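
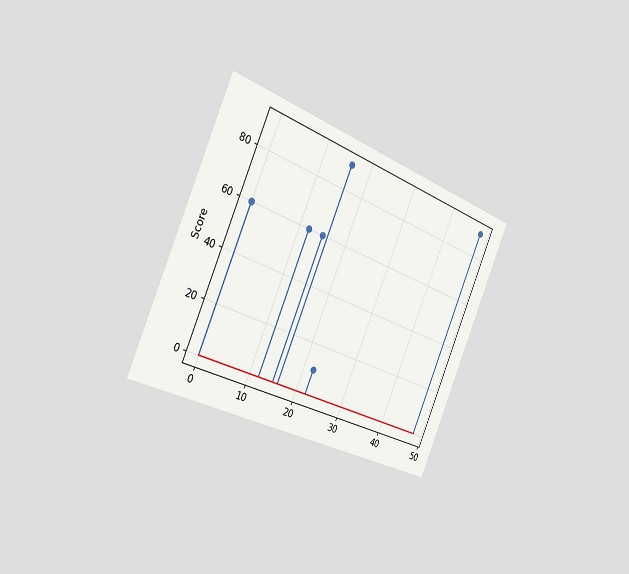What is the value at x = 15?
The chart is tilted about 23° clockwise and viewed slightly from the left. The stem at x=15 reaches 60.

60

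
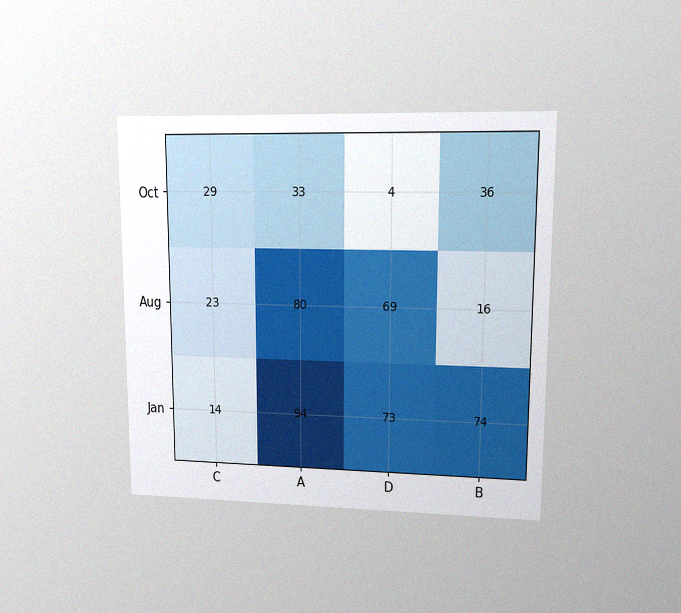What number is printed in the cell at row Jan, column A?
The chart is viewed at a slight angle, with some photo noise. The (Jan, A) cell reads 94.

94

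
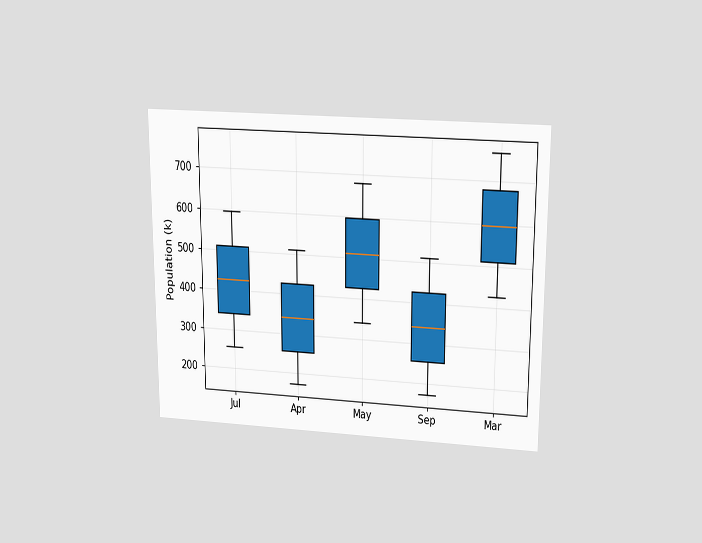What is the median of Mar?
595k

The chart is viewed slightly from above. The median line in the Mar box sits at 595k.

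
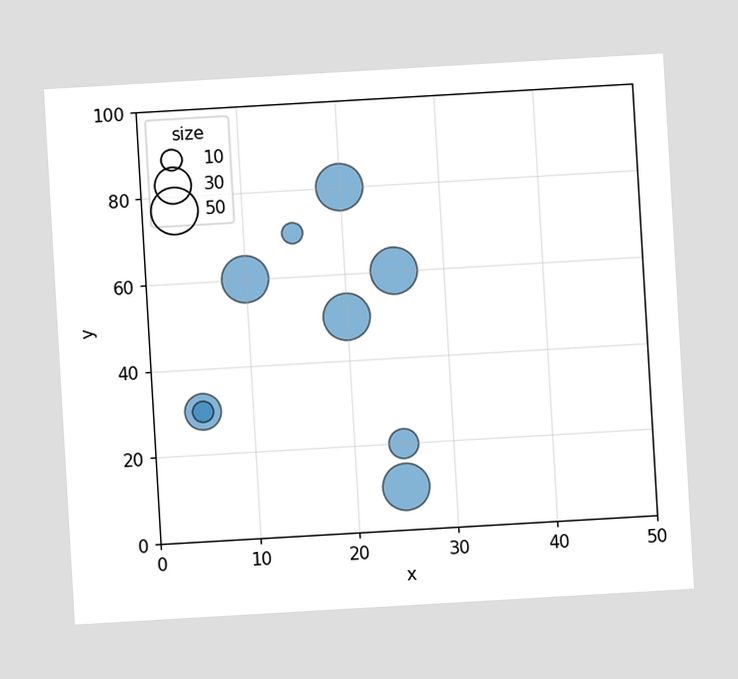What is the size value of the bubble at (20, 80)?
50

The chart is tilted about 3° counter-clockwise. Matching the bubble at (20, 80) against the size legend gives 50.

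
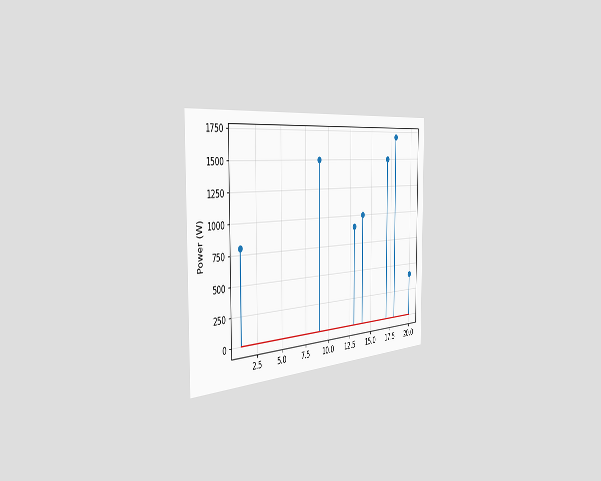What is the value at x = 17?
1500W

The chart is viewed slightly from the left. The stem at x=17 reaches 1500W.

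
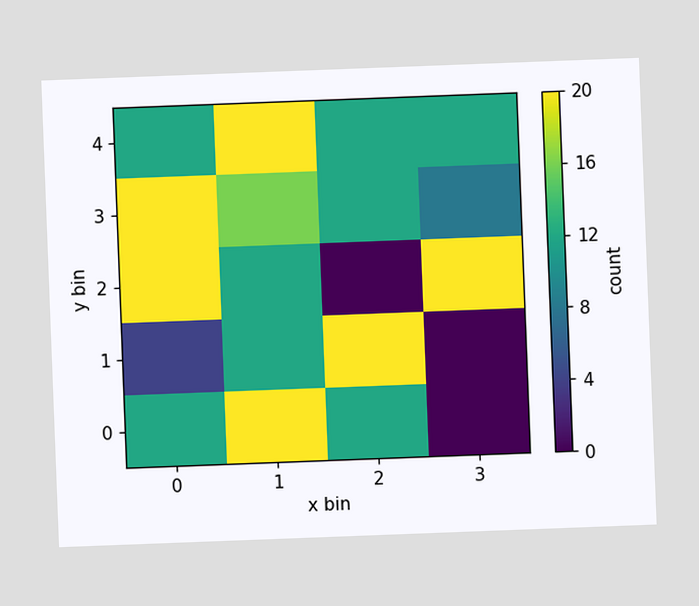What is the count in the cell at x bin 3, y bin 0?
0

The chart is tilted about 2° counter-clockwise. Matching the cell (3, 0) against the colorbar gives 0.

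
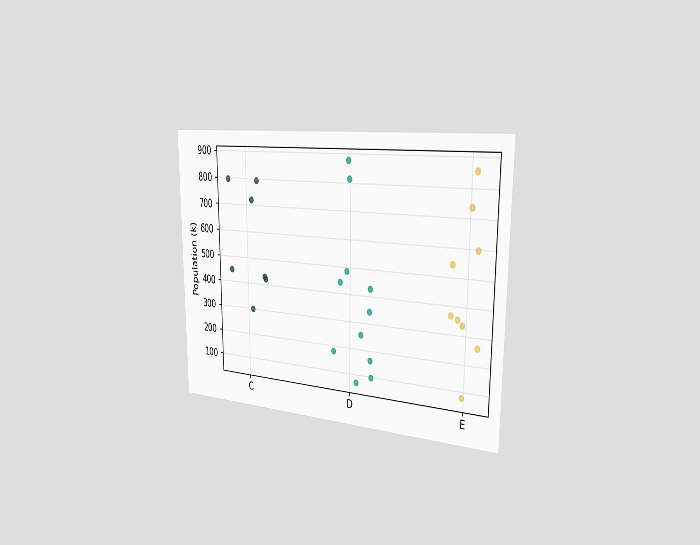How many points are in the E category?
9

The chart is viewed slightly from the right. Counting the markers in the E column gives 9.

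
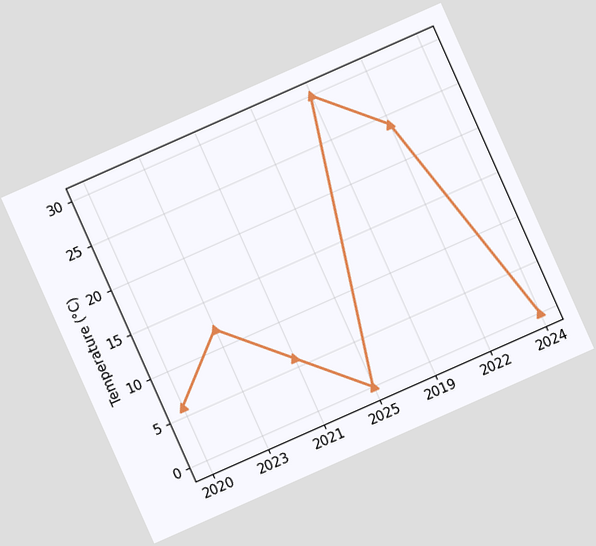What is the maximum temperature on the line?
30°C

The chart is tilted about 24° counter-clockwise. The highest point is at 2019, and reading across to the y-axis gives 30°C.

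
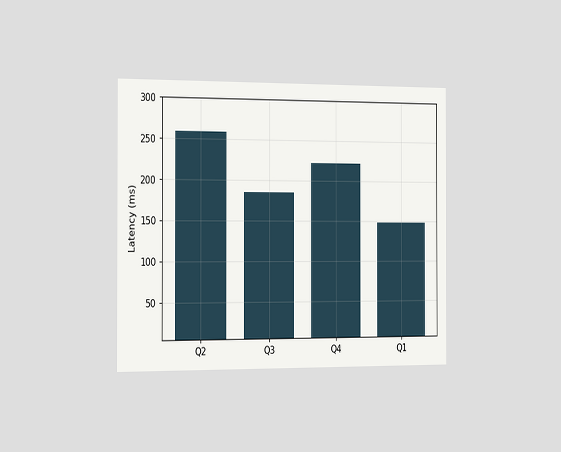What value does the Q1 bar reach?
148ms

The chart is viewed slightly from the left. Reading along the chart's y-axis, the Q1 bar reaches 148ms.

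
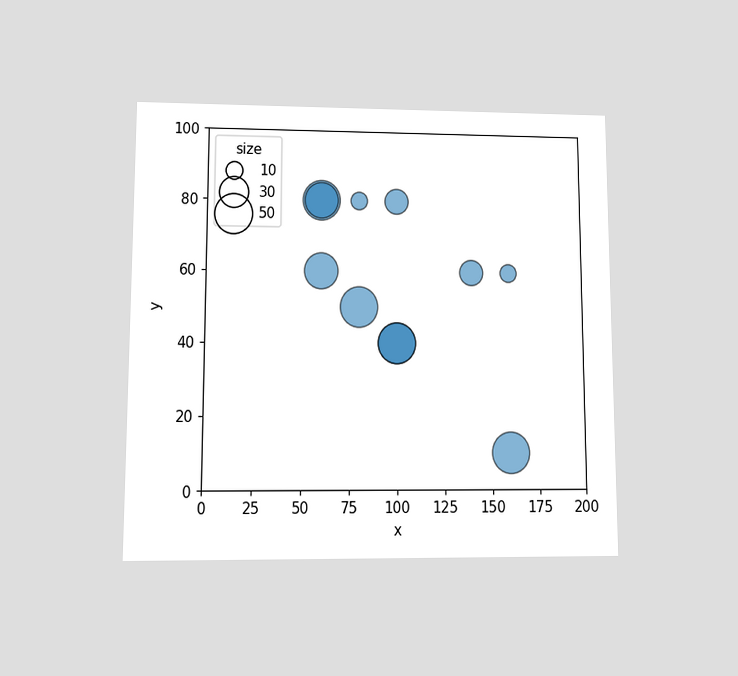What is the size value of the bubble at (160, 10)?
The chart is viewed at a slight angle. Matching the bubble at (160, 10) against the size legend gives 50.

50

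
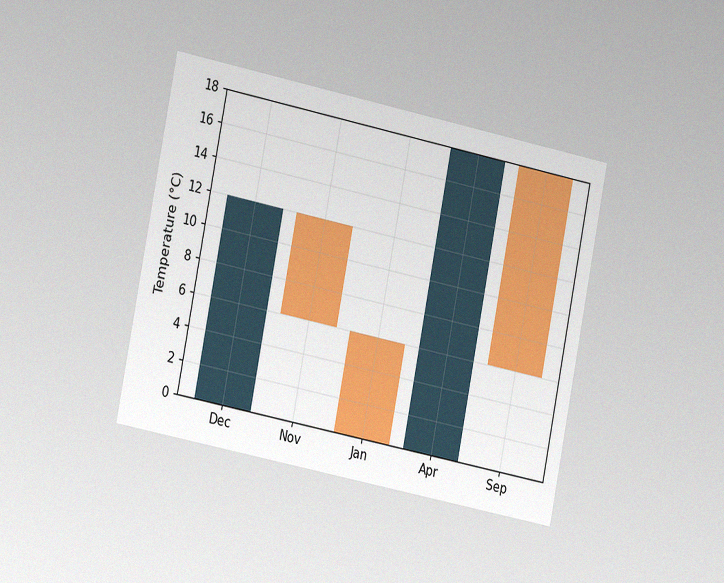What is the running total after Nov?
6°C

The chart is tilted about 11° clockwise and viewed slightly from the left, with some photo noise. After Nov the running total reaches 6°C.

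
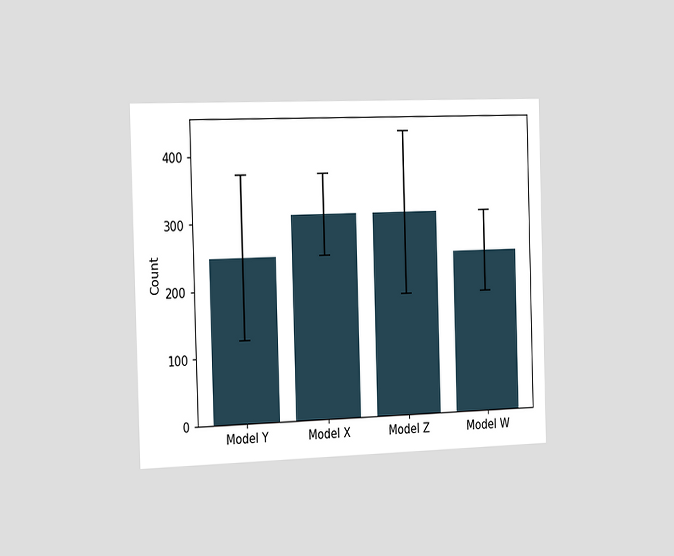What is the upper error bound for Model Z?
The chart is viewed slightly from the left. The Model Z bar's upper whisker reaches 434.

434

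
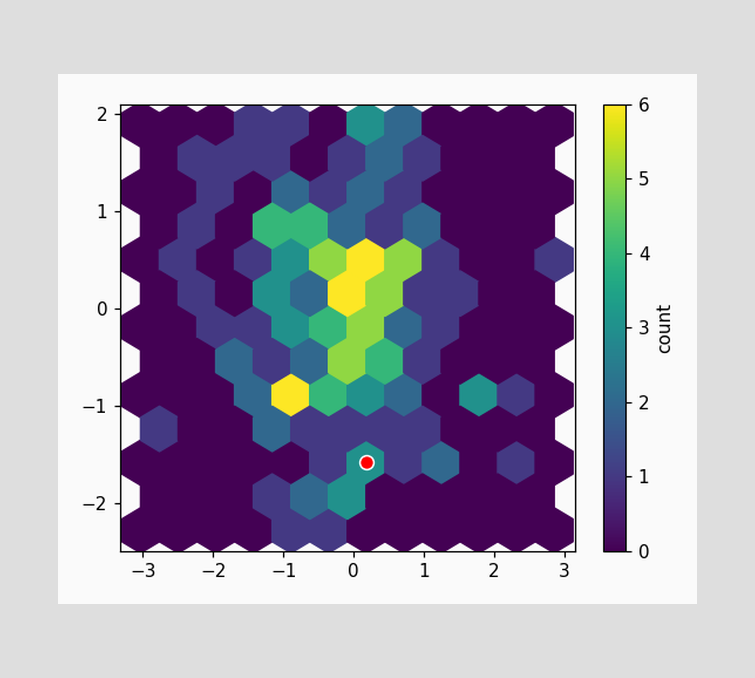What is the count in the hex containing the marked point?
3

The marked hex reads 3 on the colorbar.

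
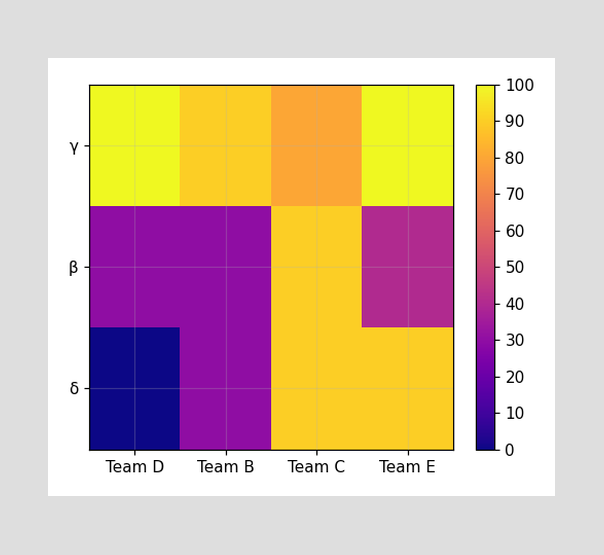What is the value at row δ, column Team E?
Matching cell (δ, Team E) against the colorbar gives 90.

90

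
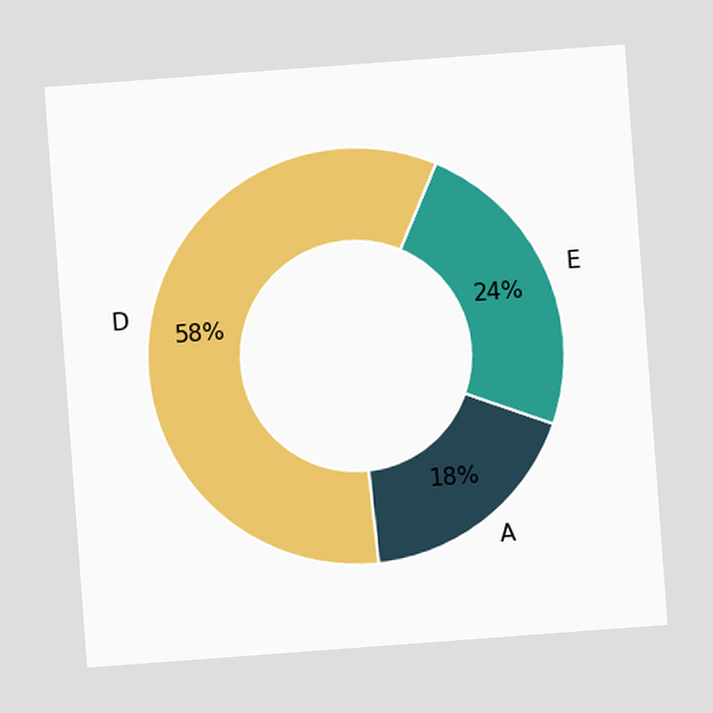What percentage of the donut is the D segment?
The chart is tilted about 4° counter-clockwise. The D segment takes up 58% of the ring.

58%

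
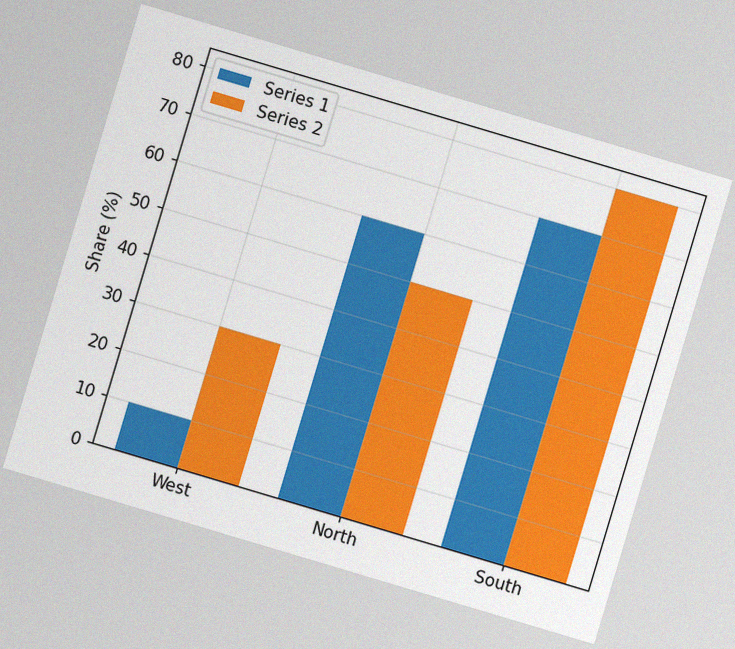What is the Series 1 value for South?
70%

The chart is tilted about 17° clockwise, with some photo noise. The Series 1 bar at South reaches 70% on the y-axis.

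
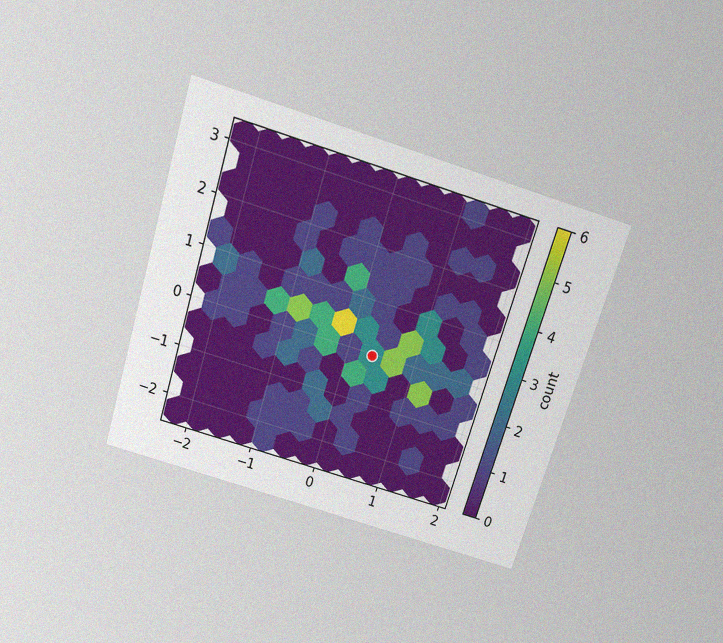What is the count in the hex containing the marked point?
3

The chart is tilted about 17° clockwise and viewed slightly from above, with some photo noise. The marked hex reads 3 on the colorbar.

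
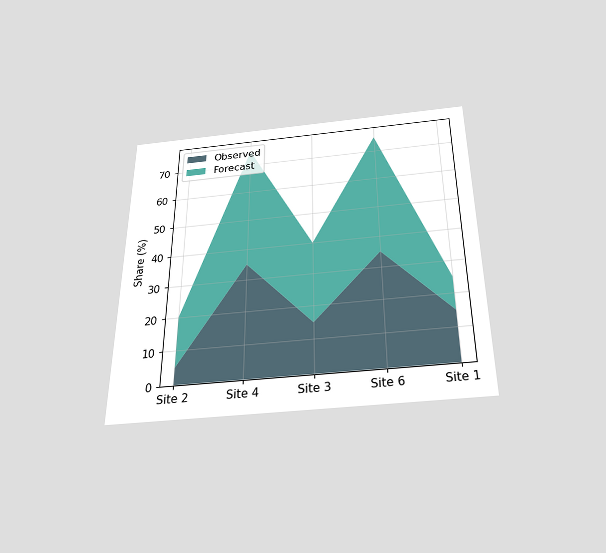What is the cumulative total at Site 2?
20%

The chart is viewed slightly from below. The stacked total at Site 2 reaches 20%.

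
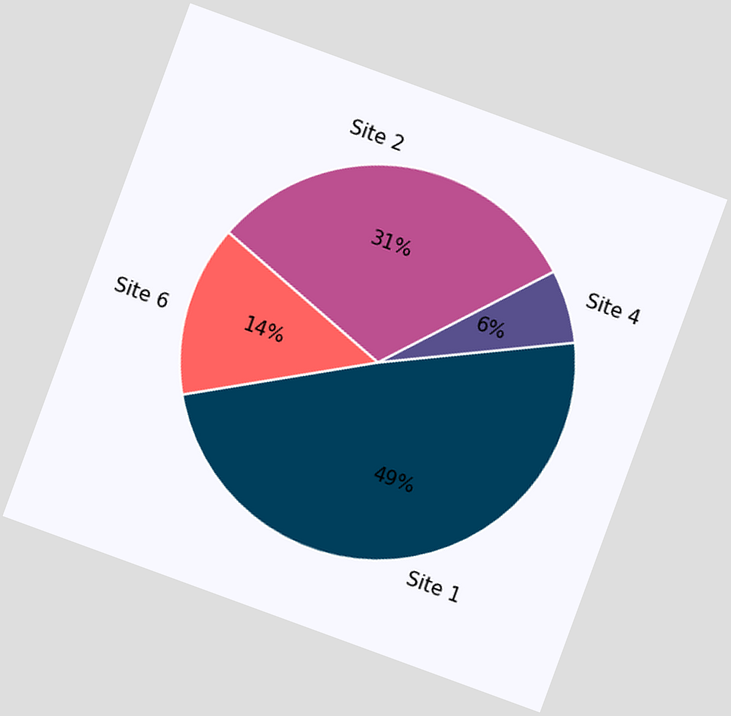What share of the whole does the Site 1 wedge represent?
The chart is tilted about 20° clockwise. The Site 1 slice takes up 49% of the pie.

49%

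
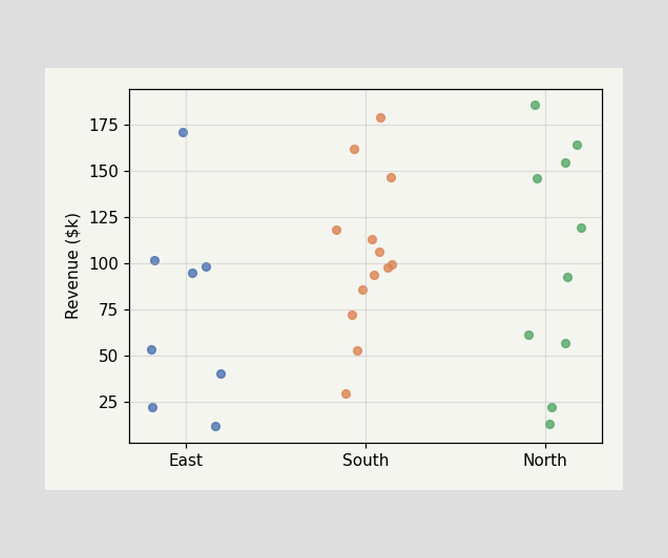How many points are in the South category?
13

Counting the markers in the South column gives 13.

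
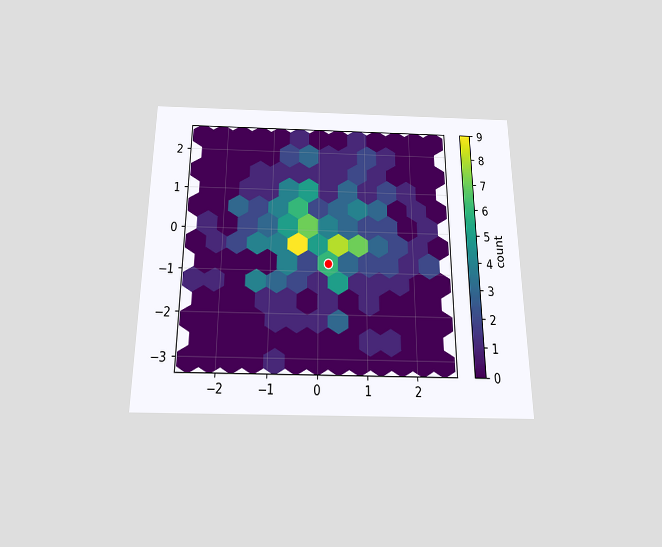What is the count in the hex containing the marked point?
6

The chart is viewed slightly from below. The marked hex reads 6 on the colorbar.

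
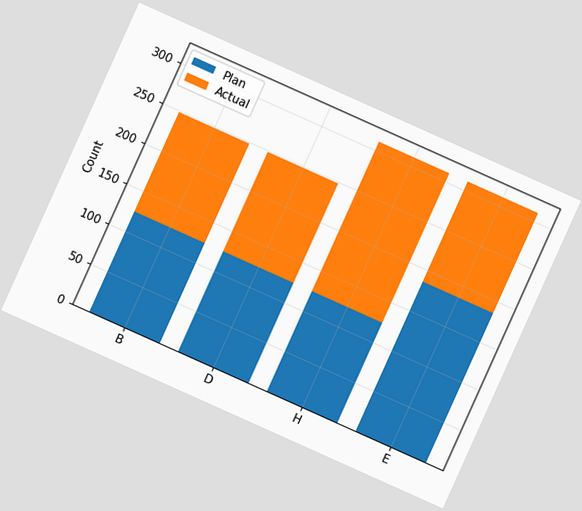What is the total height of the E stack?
The chart is tilted about 24° clockwise. The E stack's top reaches 310 on the y-axis.

310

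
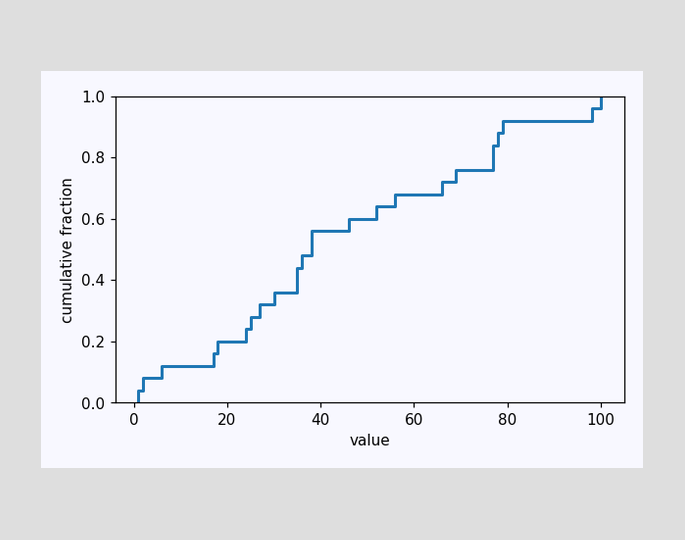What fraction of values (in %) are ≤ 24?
24%

At x=24 the ECDF step is at 24%.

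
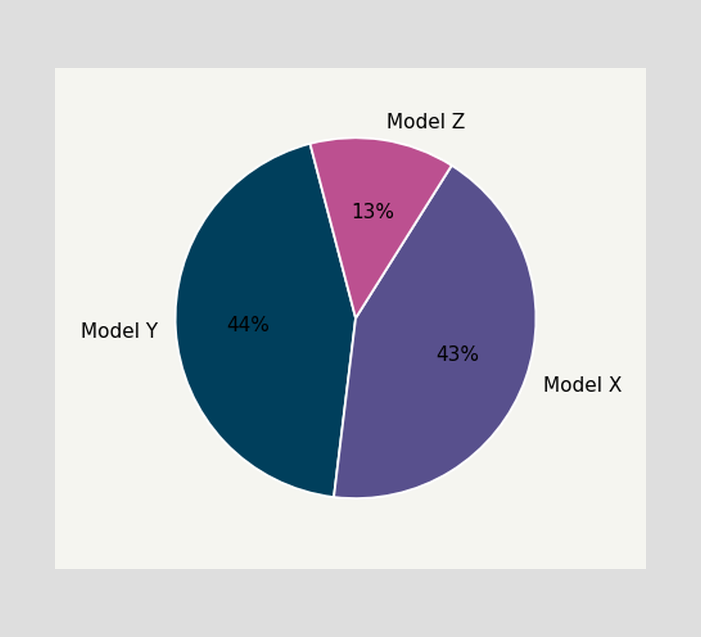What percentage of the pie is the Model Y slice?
The Model Y slice takes up 44% of the pie.

44%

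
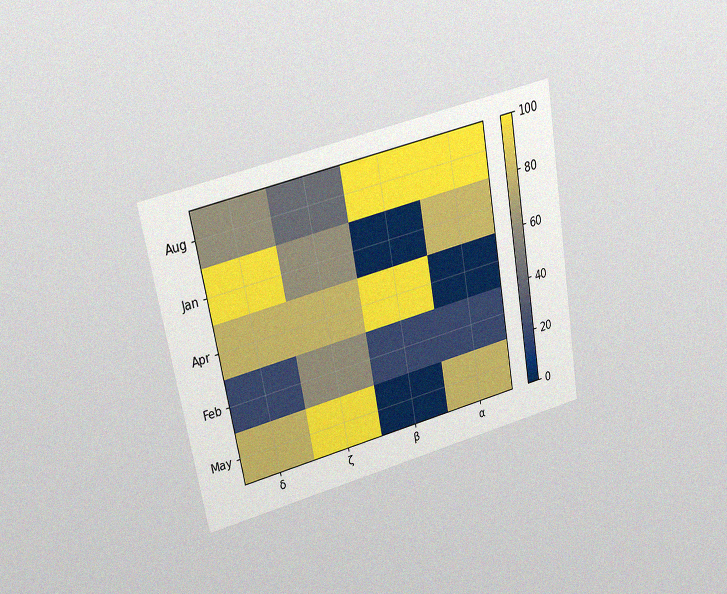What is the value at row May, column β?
The chart is tilted about 10° counter-clockwise and viewed slightly from above, with some photo noise. Matching cell (May, β) against the colorbar gives 0.

0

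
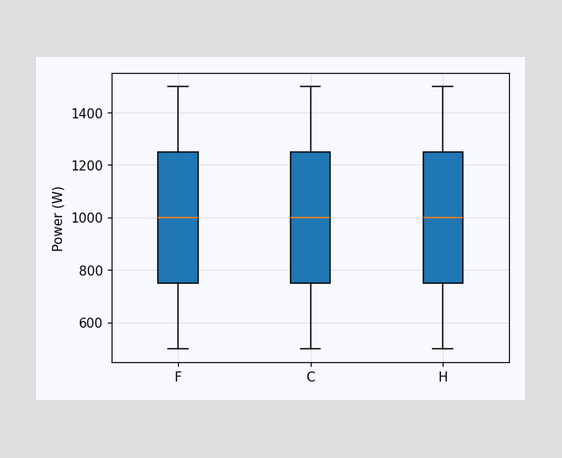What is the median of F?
The median line in the F box sits at 1000W.

1000W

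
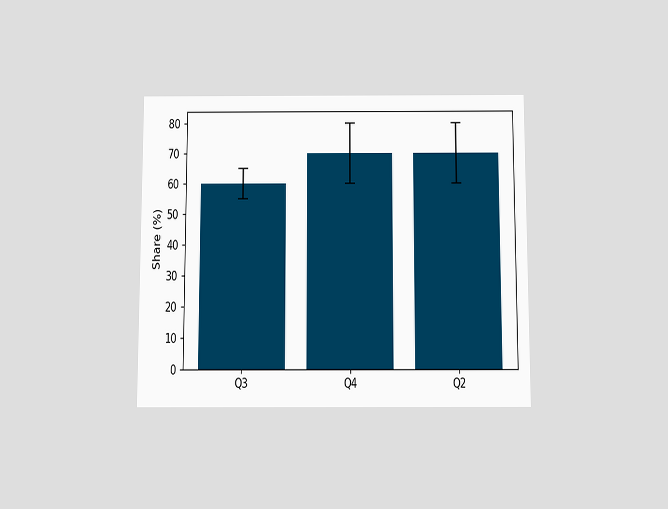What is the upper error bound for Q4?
The chart is viewed slightly from below. The Q4 bar's upper whisker reaches 80%.

80%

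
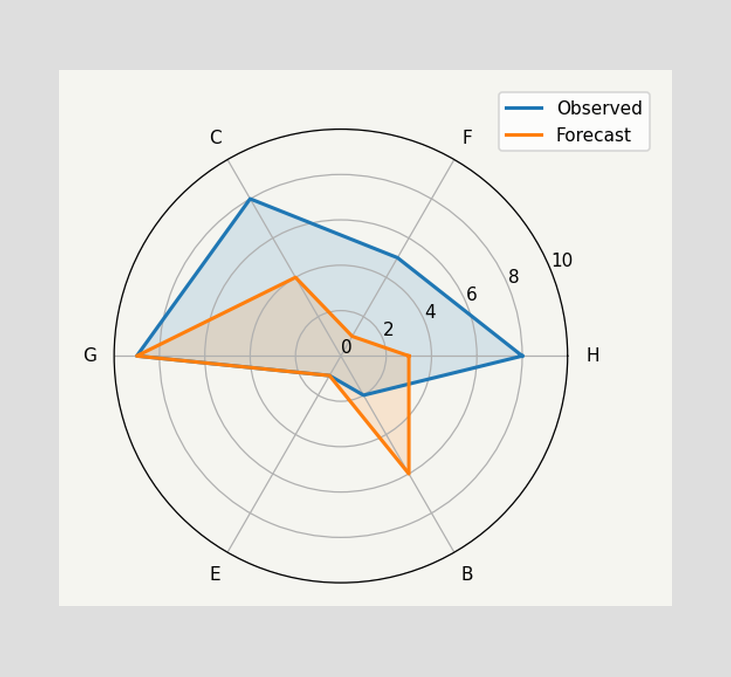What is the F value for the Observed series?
5

On the F axis, Observed reaches 5.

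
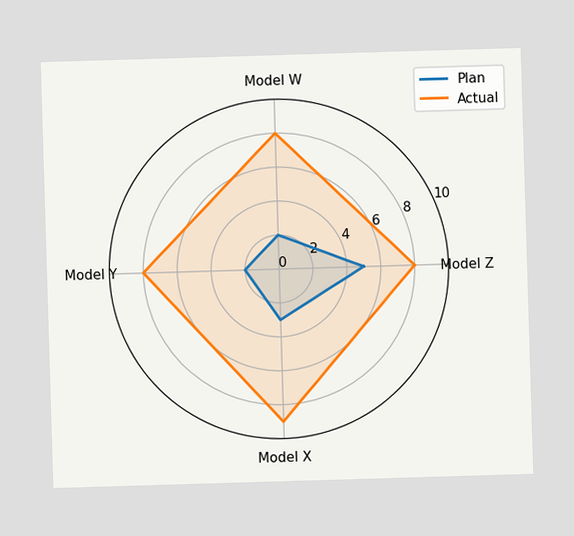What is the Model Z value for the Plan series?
On the Model Z axis, Plan reaches 5.

5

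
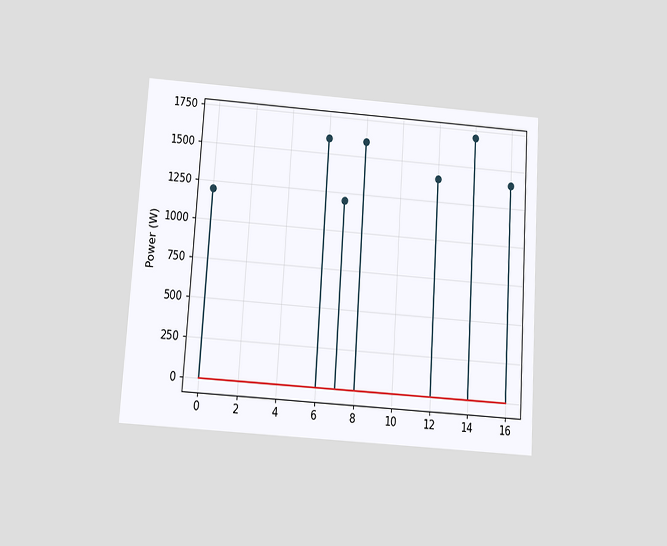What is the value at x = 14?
The chart is tilted about 4° clockwise and viewed slightly from below. The stem at x=14 reaches 1700W.

1700W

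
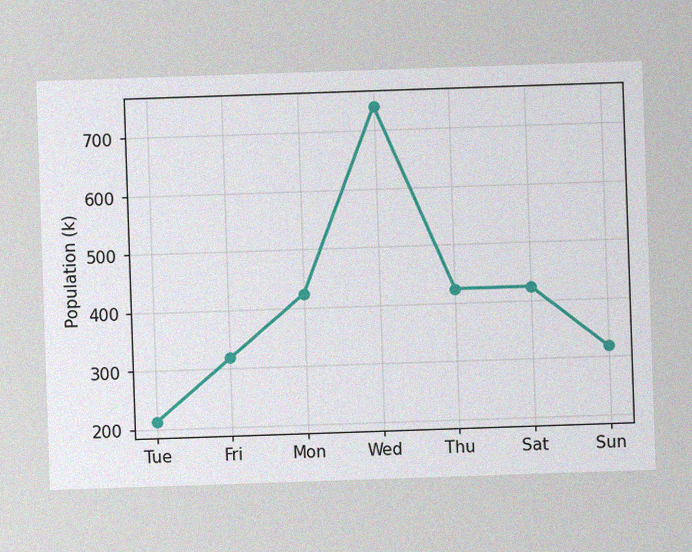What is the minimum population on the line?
The image has some photo noise and uneven lighting. The lowest point is at Tue, and reading across to the y-axis gives 212k.

212k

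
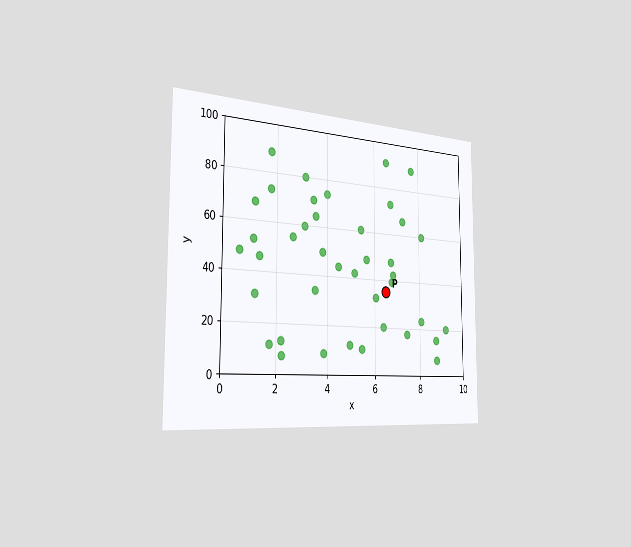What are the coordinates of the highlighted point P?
(6.5, 35)

The chart is viewed slightly from the left. Following the gridlines from P to each axis, P sits at (6.5, 35).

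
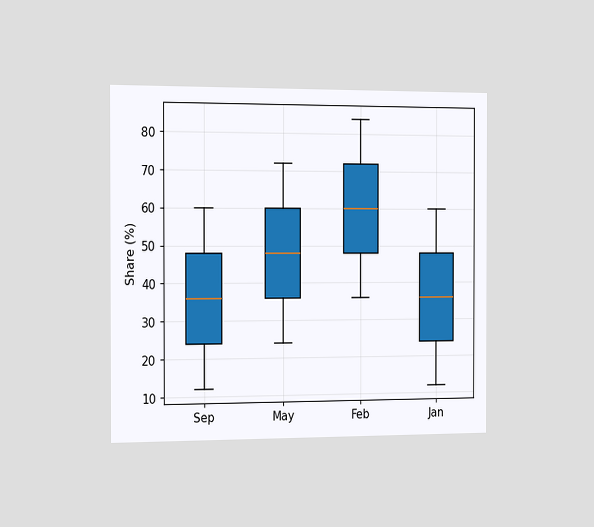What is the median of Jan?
36%

The chart is viewed slightly from the left. The median line in the Jan box sits at 36%.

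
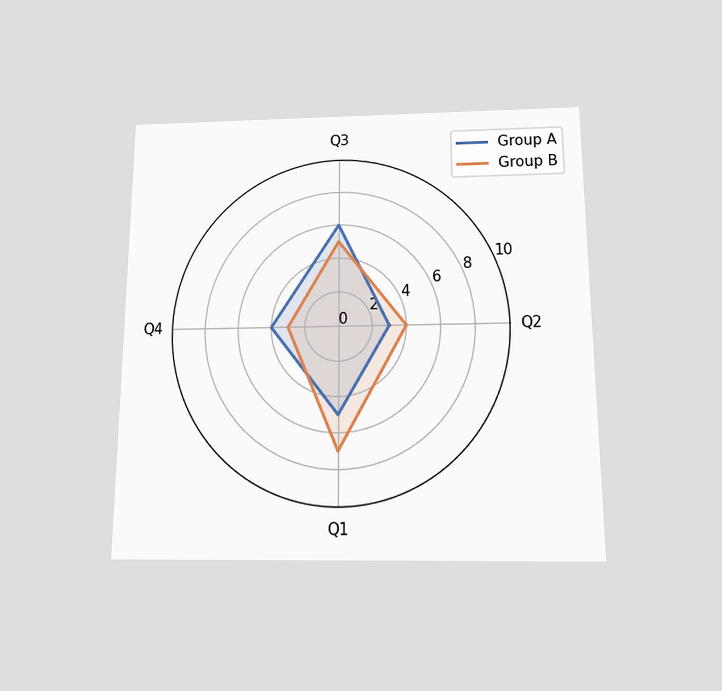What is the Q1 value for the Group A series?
The chart is viewed slightly from below. On the Q1 axis, Group A reaches 5.

5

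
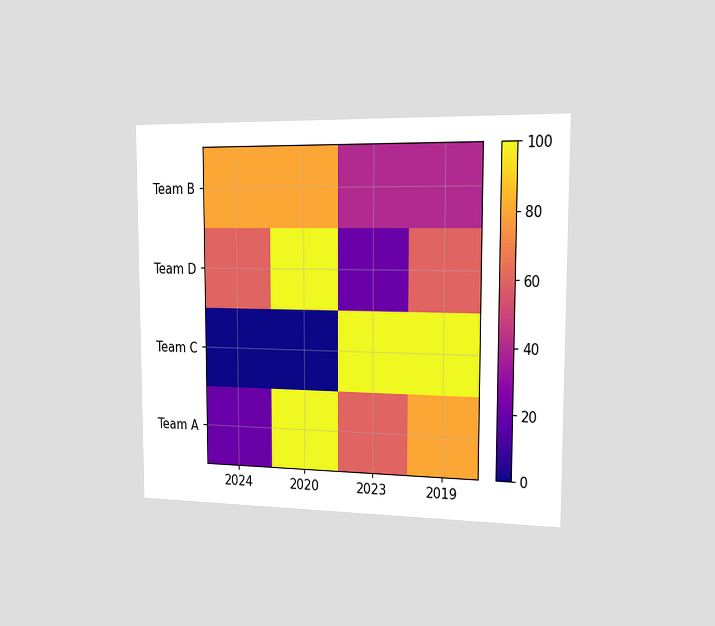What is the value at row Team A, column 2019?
The chart is viewed slightly from the right. Matching cell (Team A, 2019) against the colorbar gives 80.

80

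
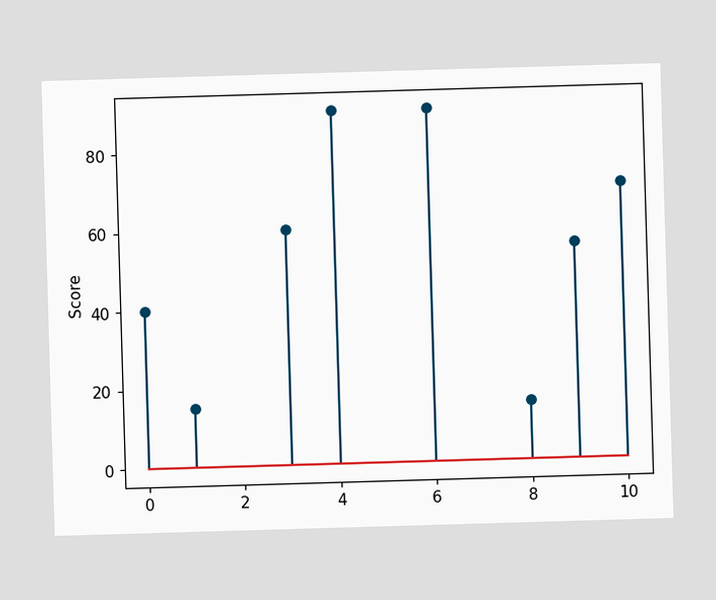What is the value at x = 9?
55

The stem at x=9 reaches 55.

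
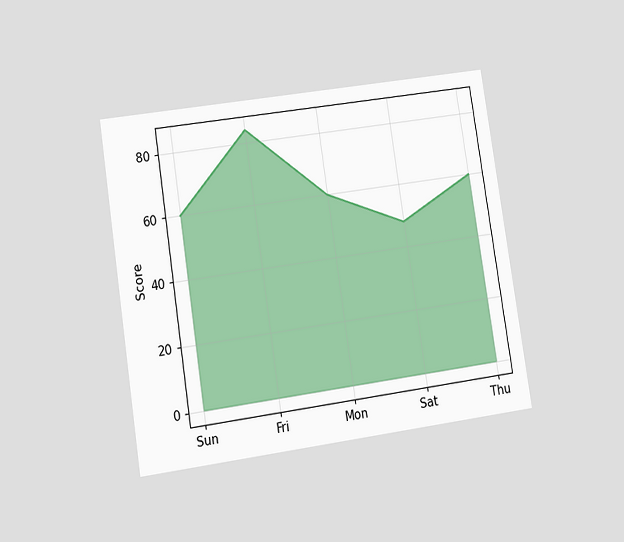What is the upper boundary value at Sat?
48

The chart is tilted about 9° counter-clockwise and viewed at a slight angle. At Sat the upper boundary is at 48.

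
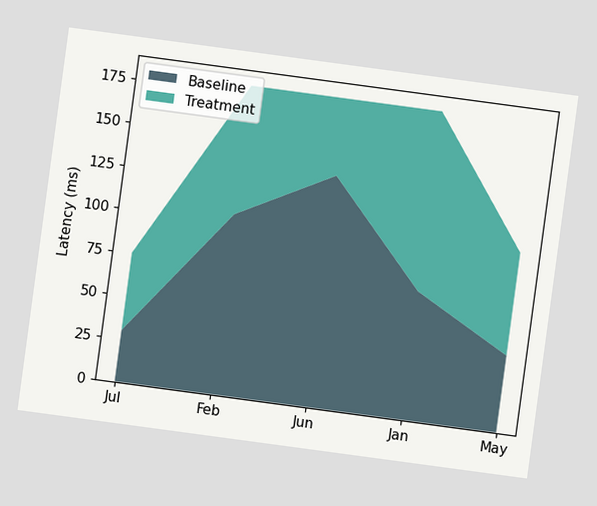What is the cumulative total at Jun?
180ms

The chart is tilted about 8° clockwise. The stacked total at Jun reaches 180ms.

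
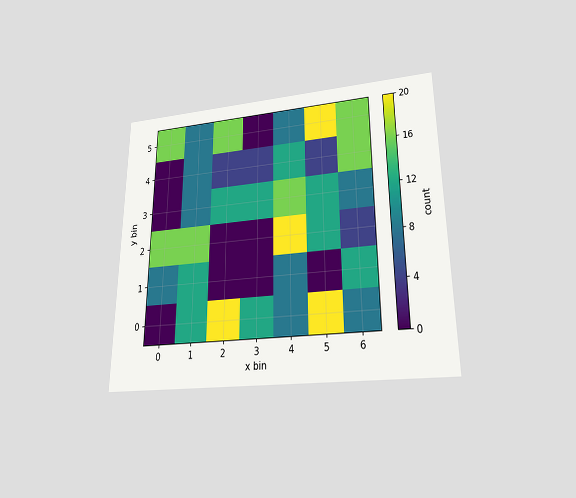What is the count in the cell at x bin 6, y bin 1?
The chart is viewed slightly from below. Matching the cell (6, 1) against the colorbar gives 12.

12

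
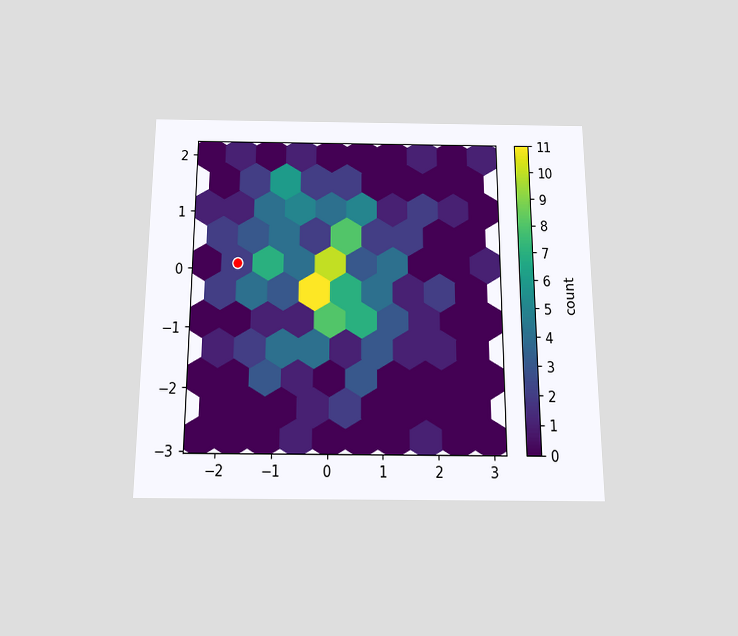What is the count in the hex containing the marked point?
The chart is viewed slightly from below. The marked hex reads 2 on the colorbar.

2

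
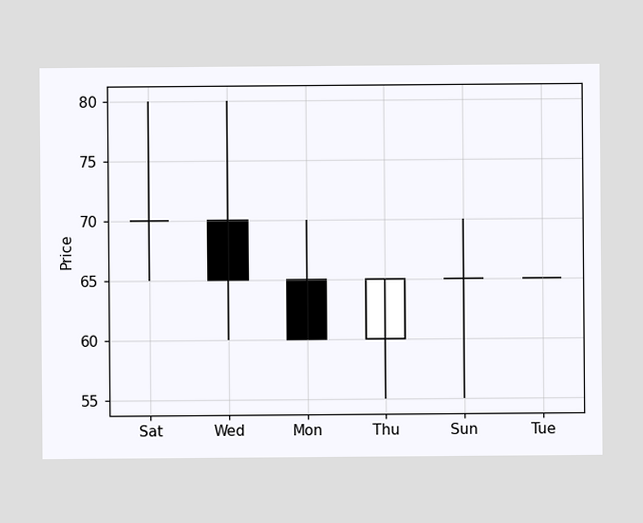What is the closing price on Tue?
The Tue candle closes at 65.

65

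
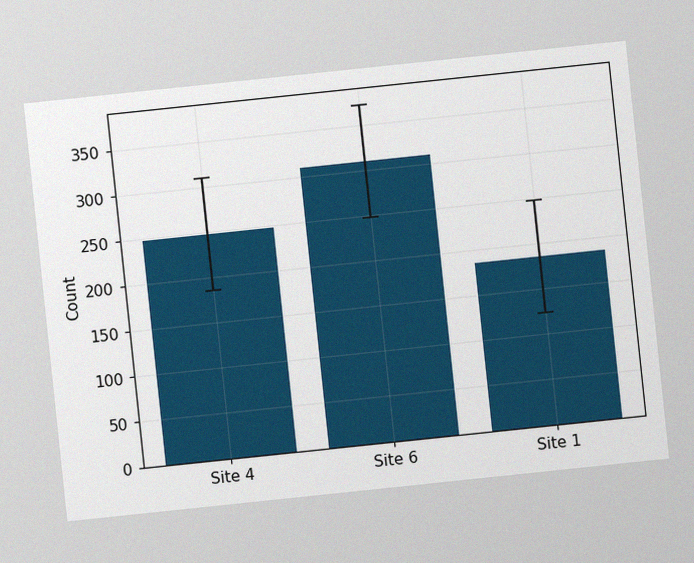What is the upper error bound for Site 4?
310

The chart is tilted about 6° counter-clockwise, with some photo noise. The Site 4 bar's upper whisker reaches 310.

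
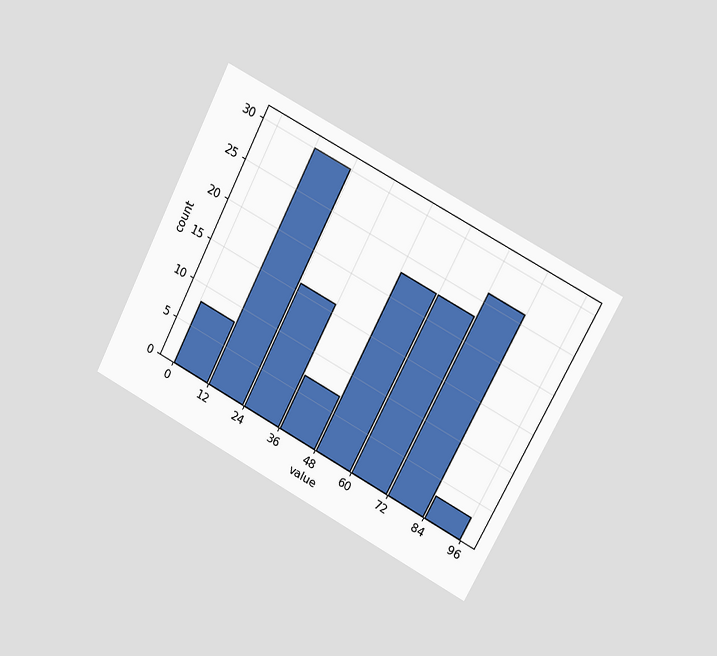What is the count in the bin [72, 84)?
26

The chart is tilted about 27° clockwise and viewed slightly from the right. The [72, 84) bin has height 26.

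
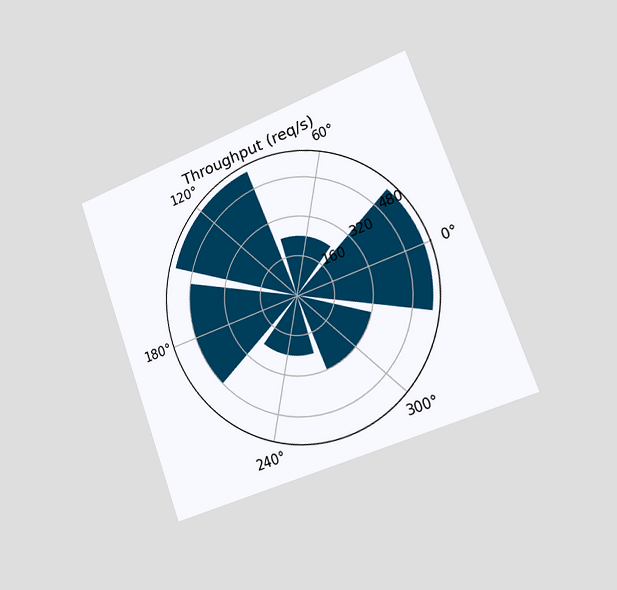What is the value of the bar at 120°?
560req/s

The chart is tilted about 20° counter-clockwise and viewed slightly from the right. The bar at 120° reaches 560req/s on the radial axis.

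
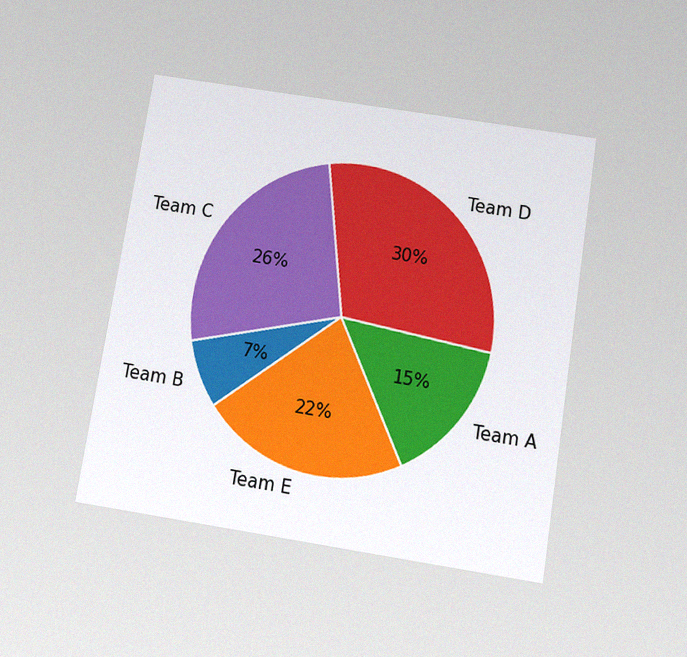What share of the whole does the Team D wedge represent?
The chart is tilted about 9° clockwise and viewed slightly from below, with some photo noise. The Team D slice takes up 30% of the pie.

30%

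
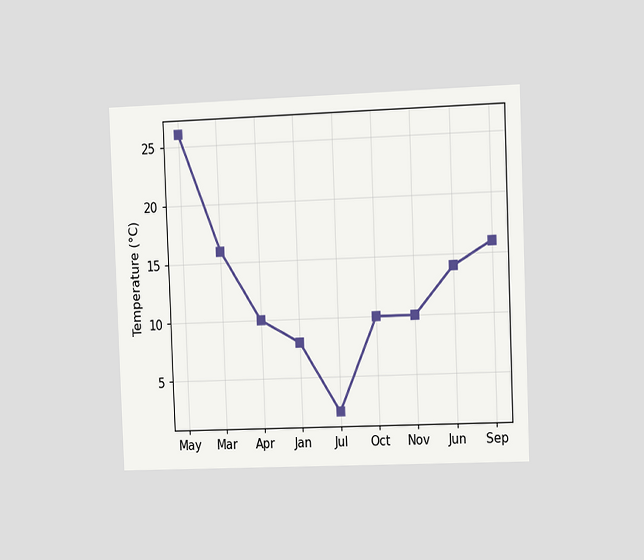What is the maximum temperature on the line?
The chart is tilted about 2° counter-clockwise and viewed slightly from the right. The highest point is at May, and reading across to the y-axis gives 26°C.

26°C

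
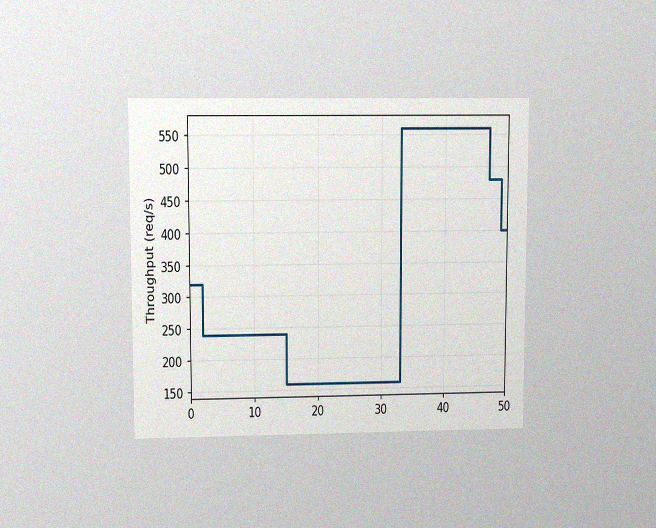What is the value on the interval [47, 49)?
480req/s

The chart is viewed at a slight angle, with some photo noise. On [47, 49) the step sits at 480req/s.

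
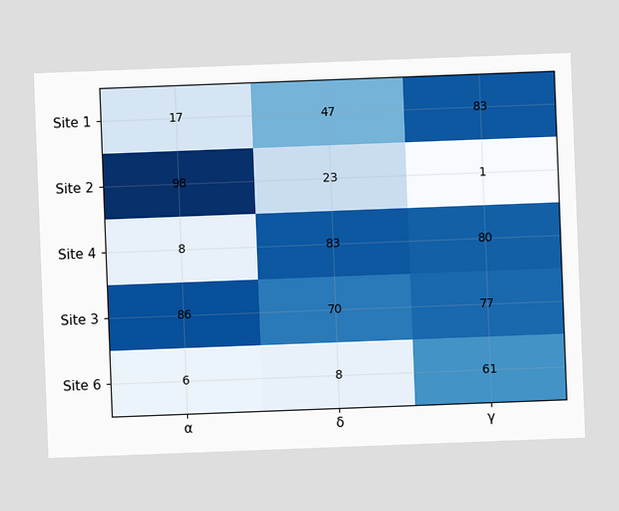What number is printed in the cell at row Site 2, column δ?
The chart is tilted about 2° counter-clockwise. The (Site 2, δ) cell reads 23.

23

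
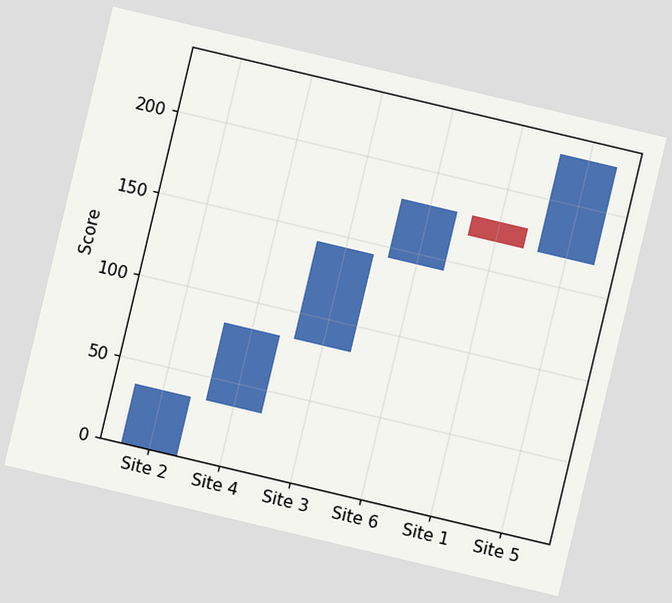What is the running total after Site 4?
84

The chart is tilted about 13° clockwise. After Site 4 the running total reaches 84.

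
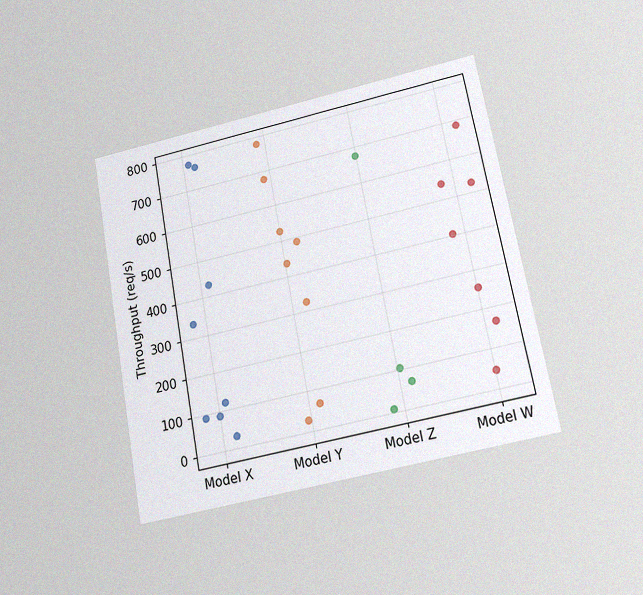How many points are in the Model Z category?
4

The chart is tilted about 11° counter-clockwise and viewed at a slight angle, with some photo noise. Counting the markers in the Model Z column gives 4.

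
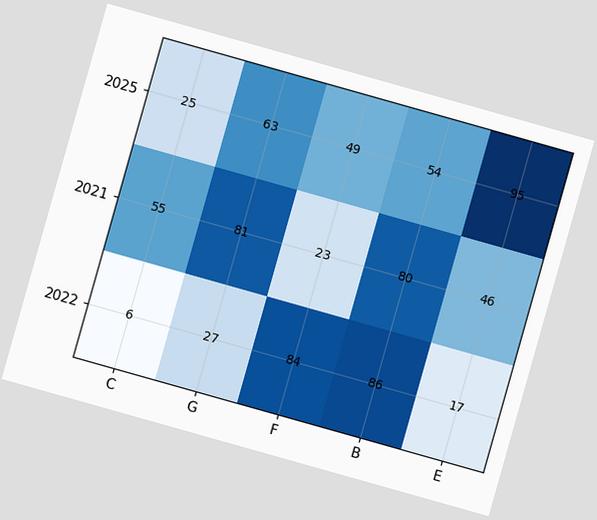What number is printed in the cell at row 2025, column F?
49

The chart is tilted about 16° clockwise. The (2025, F) cell reads 49.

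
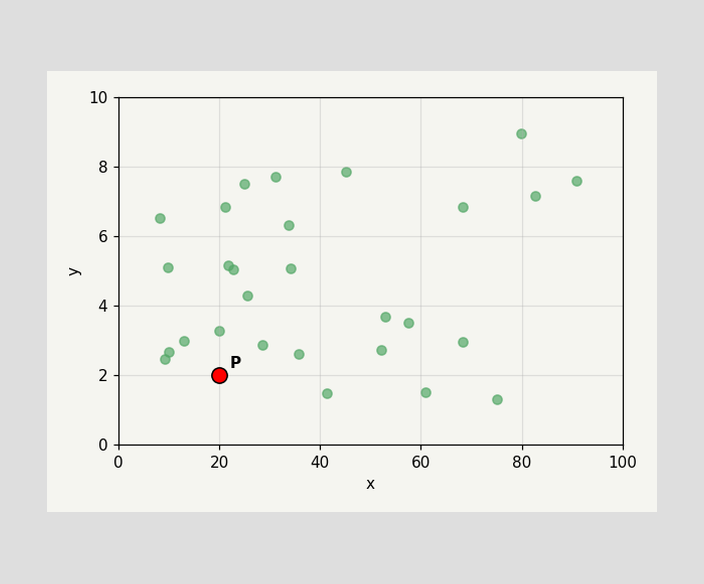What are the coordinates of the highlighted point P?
(20, 2)

Following the gridlines from P to each axis, P sits at (20, 2).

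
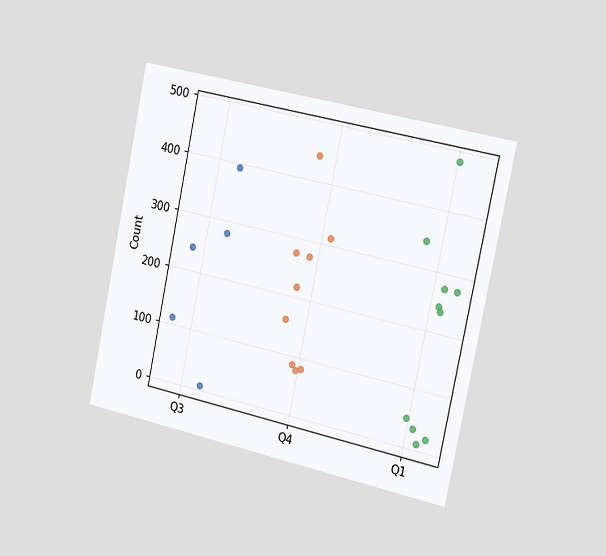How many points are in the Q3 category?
5

The chart is tilted about 12° clockwise and viewed slightly from the right. Counting the markers in the Q3 column gives 5.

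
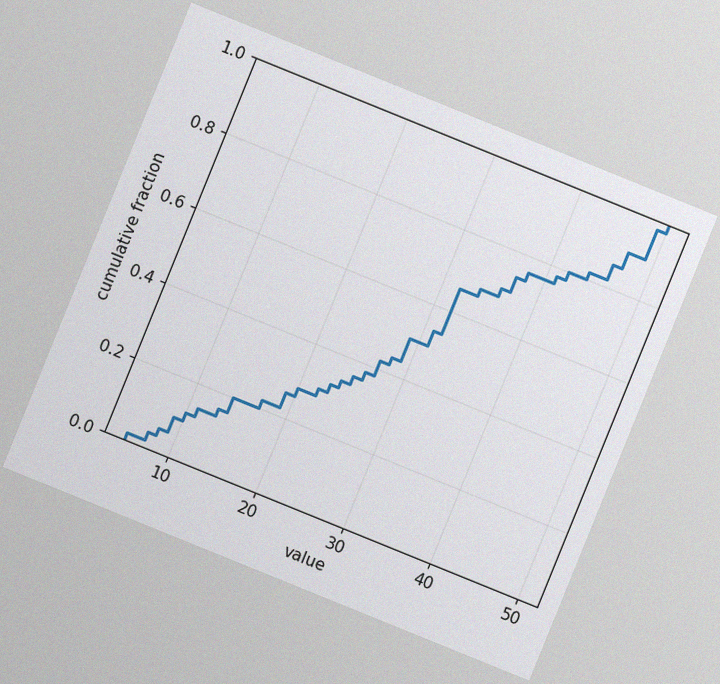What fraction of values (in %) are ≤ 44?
82%

The chart is tilted about 22° clockwise, with some photo noise. At x=44 the ECDF step is at 82%.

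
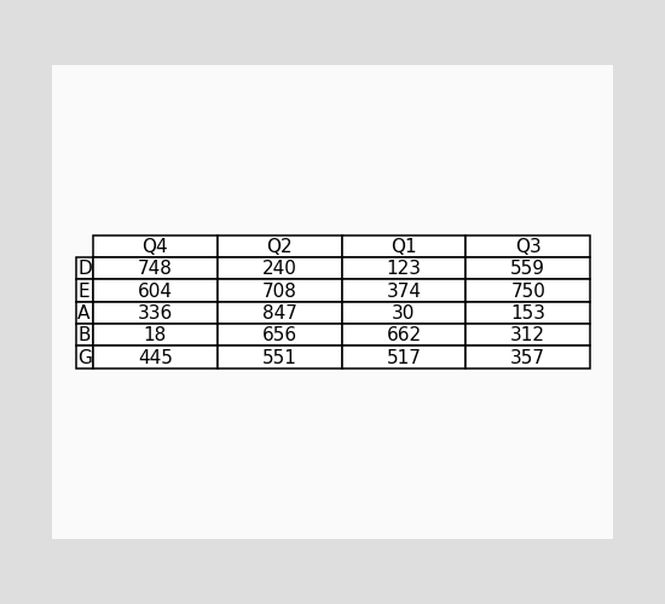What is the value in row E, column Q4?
604

The (E, Q4) cell reads 604.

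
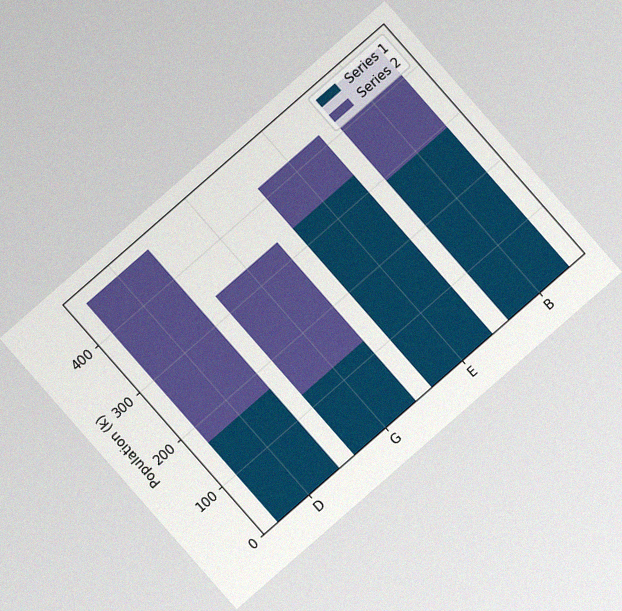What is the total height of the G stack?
336k

The chart is tilted about 41° counter-clockwise, with some photo noise. The G stack's top reaches 336k on the y-axis.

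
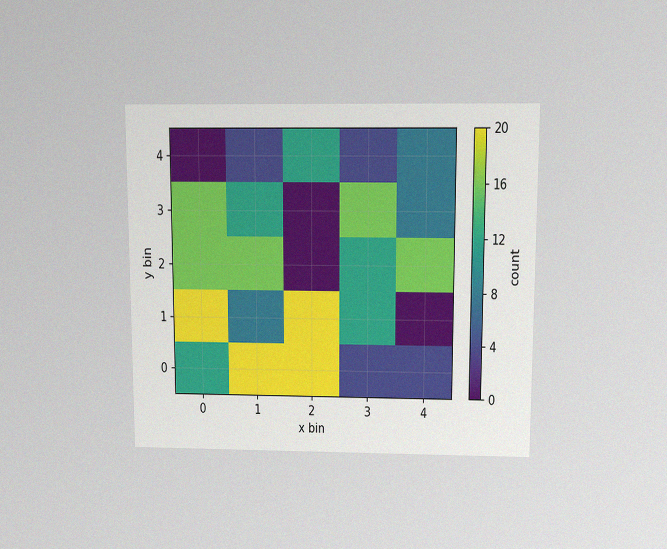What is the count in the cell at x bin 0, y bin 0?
The chart is viewed slightly from above, with some photo noise. Matching the cell (0, 0) against the colorbar gives 12.

12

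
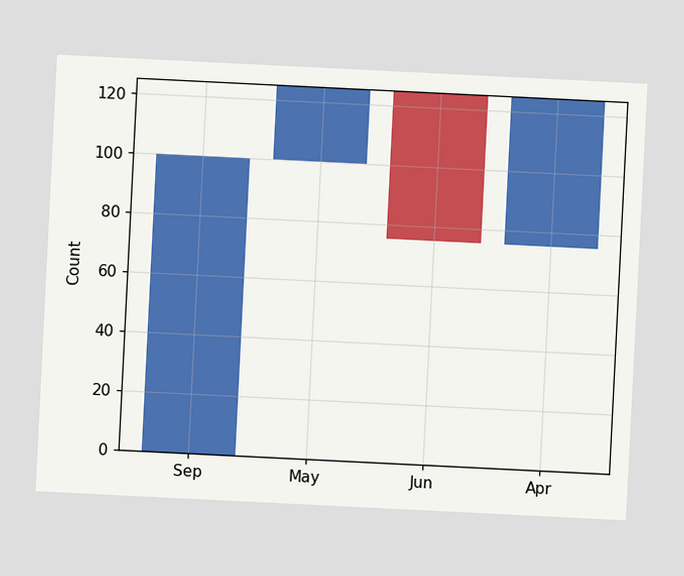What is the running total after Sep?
100

The chart is tilted about 3° clockwise. After Sep the running total reaches 100.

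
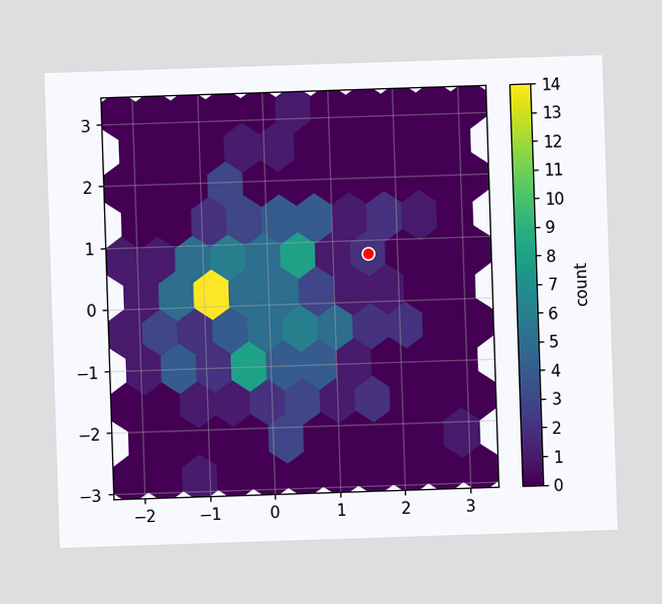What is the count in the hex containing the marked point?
2

The marked hex reads 2 on the colorbar.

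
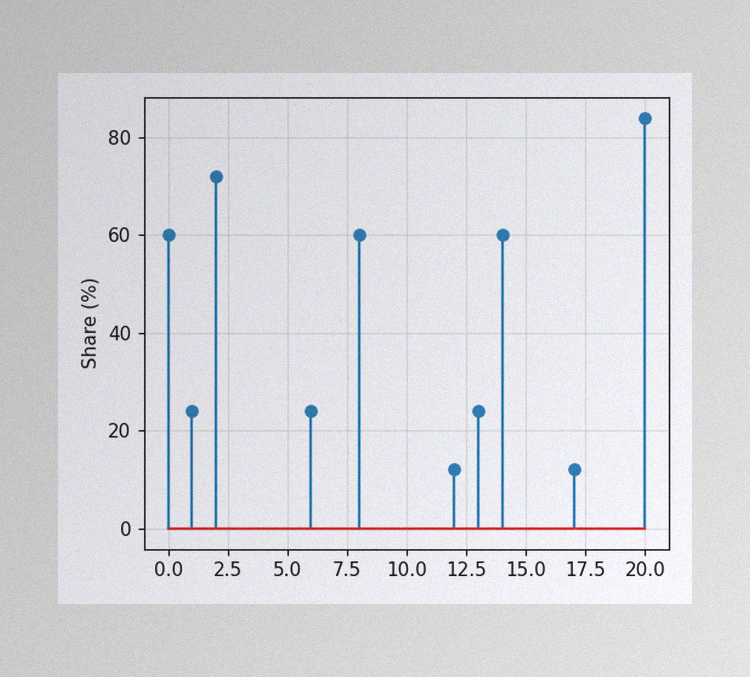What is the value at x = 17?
12%

The image has some photo noise and uneven lighting. The stem at x=17 reaches 12%.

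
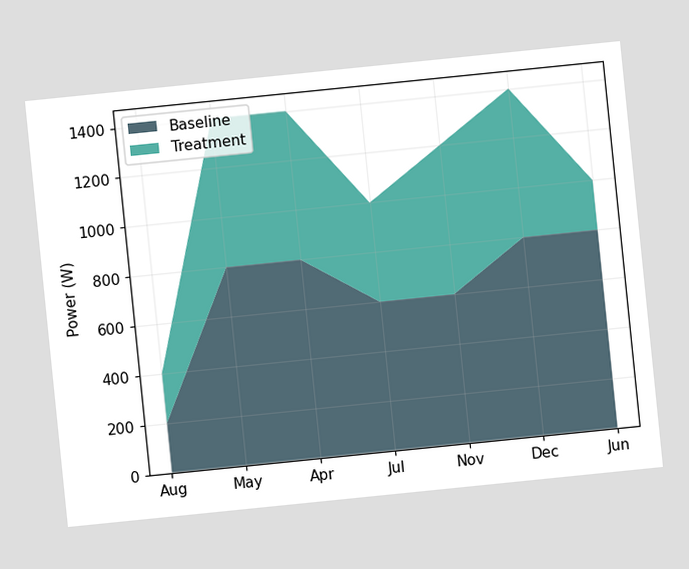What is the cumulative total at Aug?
The chart is tilted about 6° counter-clockwise. The stacked total at Aug reaches 400W.

400W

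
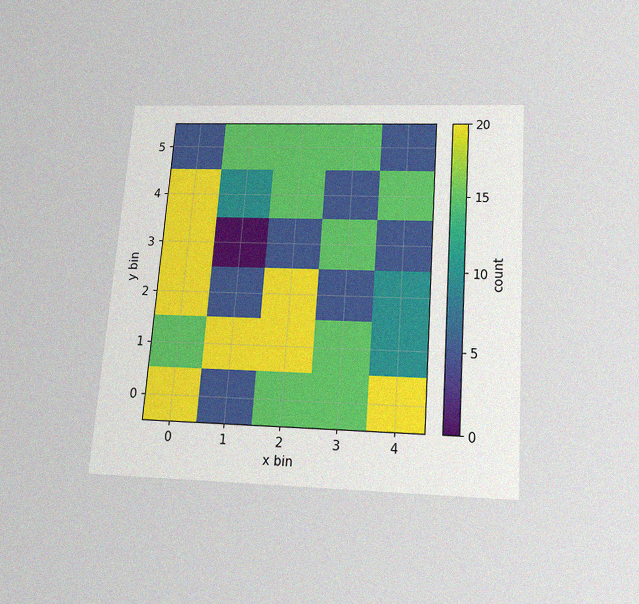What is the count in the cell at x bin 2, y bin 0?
The chart is tilted about 4° clockwise and viewed slightly from below, with some photo noise. Matching the cell (2, 0) against the colorbar gives 15.

15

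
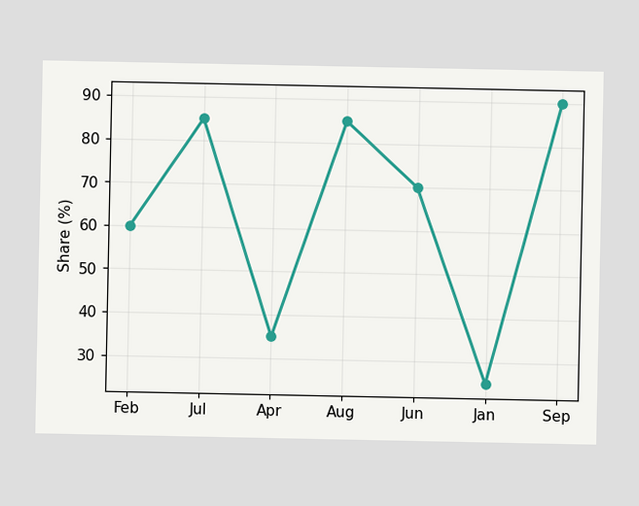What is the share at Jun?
At Jun, the line is at 70%.

70%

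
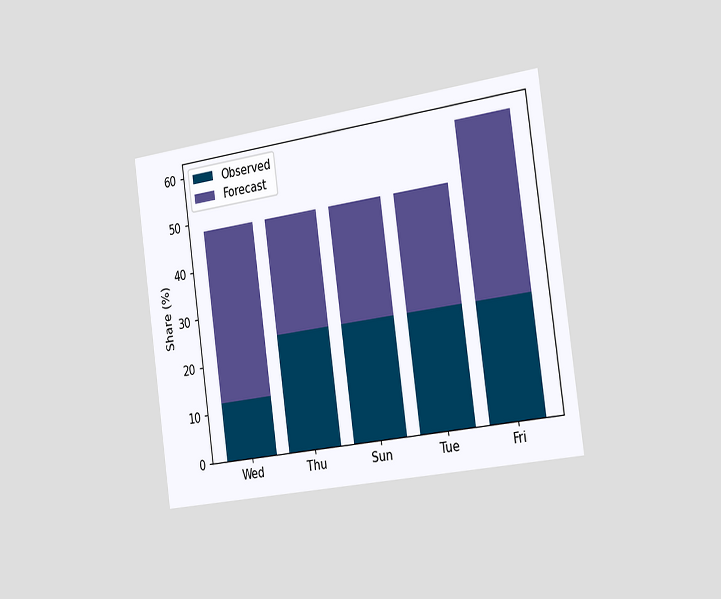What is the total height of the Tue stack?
48%

The chart is tilted about 8° counter-clockwise and viewed slightly from the right. The Tue stack's top reaches 48% on the y-axis.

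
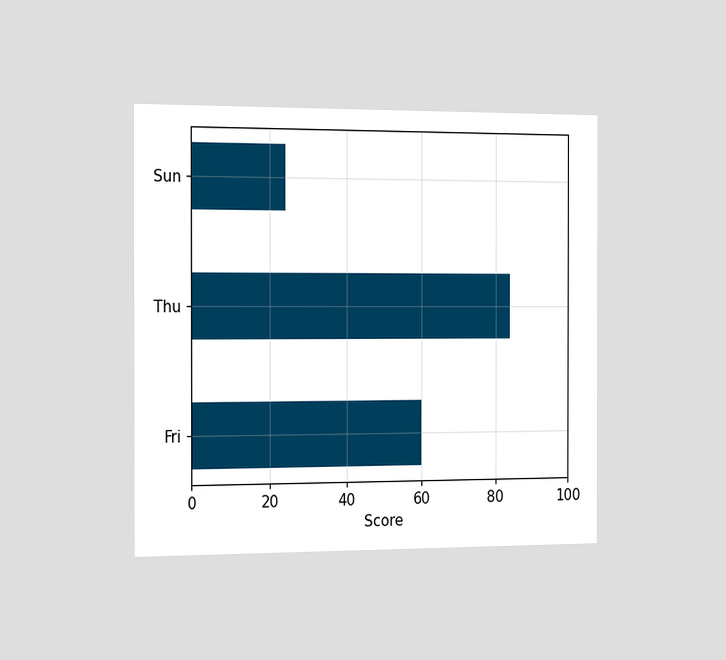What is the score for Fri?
60

The chart is viewed slightly from the left. Reading along the chart's x-axis, the Fri bar reaches 60.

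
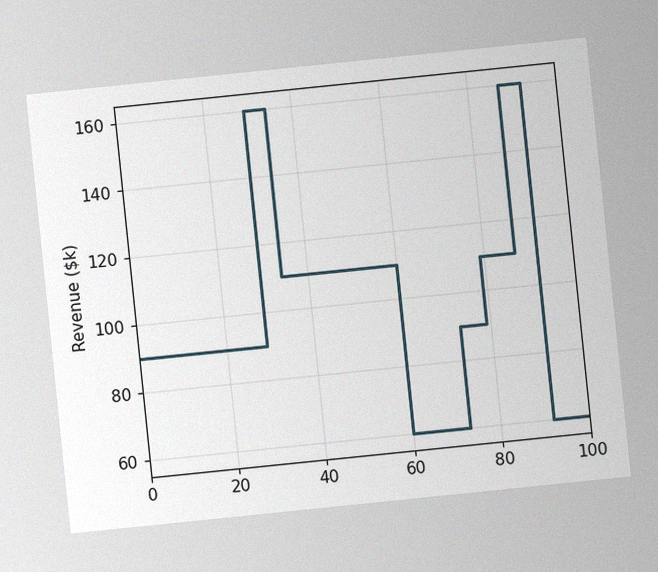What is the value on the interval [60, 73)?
$60k

The chart is tilted about 6° counter-clockwise, with some photo noise. On [60, 73) the step sits at $60k.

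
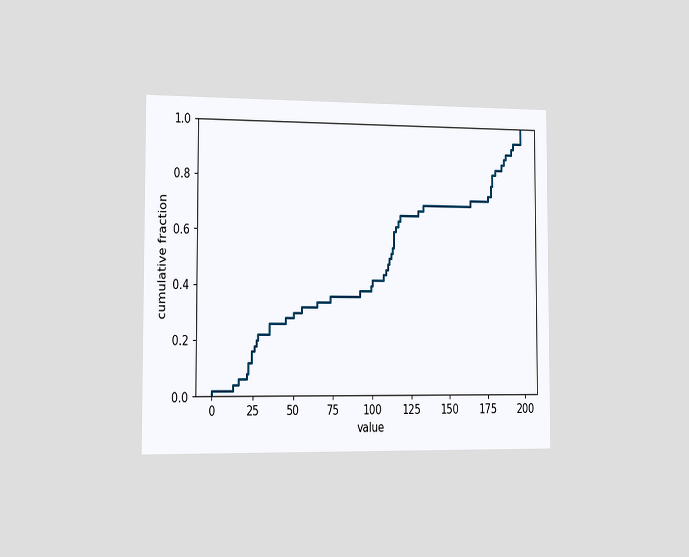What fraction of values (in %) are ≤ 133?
The chart is viewed slightly from the left. At x=133 the ECDF step is at 70%.

70%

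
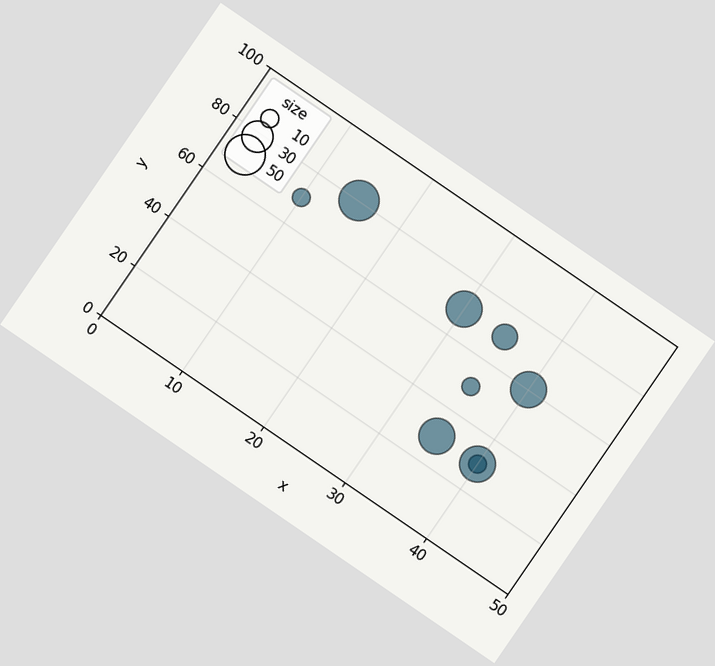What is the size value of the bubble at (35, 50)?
10

The chart is tilted about 34° clockwise. Matching the bubble at (35, 50) against the size legend gives 10.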